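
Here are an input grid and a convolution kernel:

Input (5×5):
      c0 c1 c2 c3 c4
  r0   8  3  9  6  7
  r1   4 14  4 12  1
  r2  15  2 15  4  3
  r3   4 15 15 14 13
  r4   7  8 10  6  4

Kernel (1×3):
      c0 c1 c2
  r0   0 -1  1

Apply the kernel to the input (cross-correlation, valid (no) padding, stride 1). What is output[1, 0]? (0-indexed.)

The receptive field on the input at this output position is [4 14 4]. Elementwise product with the kernel and sum: 14·-1 + 4·1.

-10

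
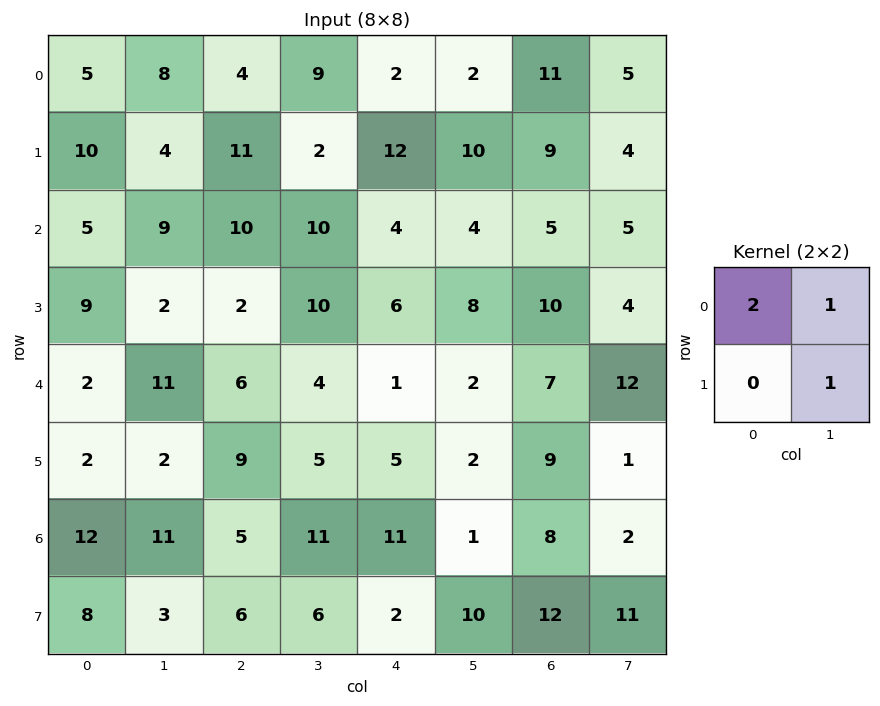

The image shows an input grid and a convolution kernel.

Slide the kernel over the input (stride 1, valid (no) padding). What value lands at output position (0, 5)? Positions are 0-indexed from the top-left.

The receptive field on the input at this output position is [2 11 / 10 9]. Elementwise product with the kernel and sum: 2·2 + 11·1 + 9·1.

24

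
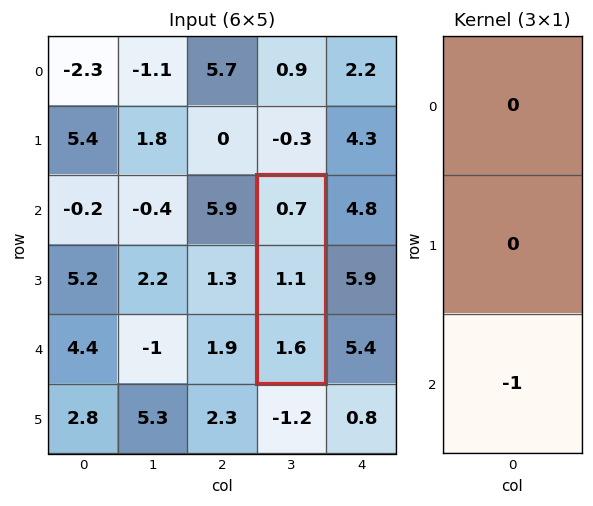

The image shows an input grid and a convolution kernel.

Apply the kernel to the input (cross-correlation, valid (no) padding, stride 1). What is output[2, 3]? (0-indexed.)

The receptive field on the input at this output position is [0.7 / 1.1 / 1.6]. Elementwise product with the kernel and sum: 1.6·-1.

-1.6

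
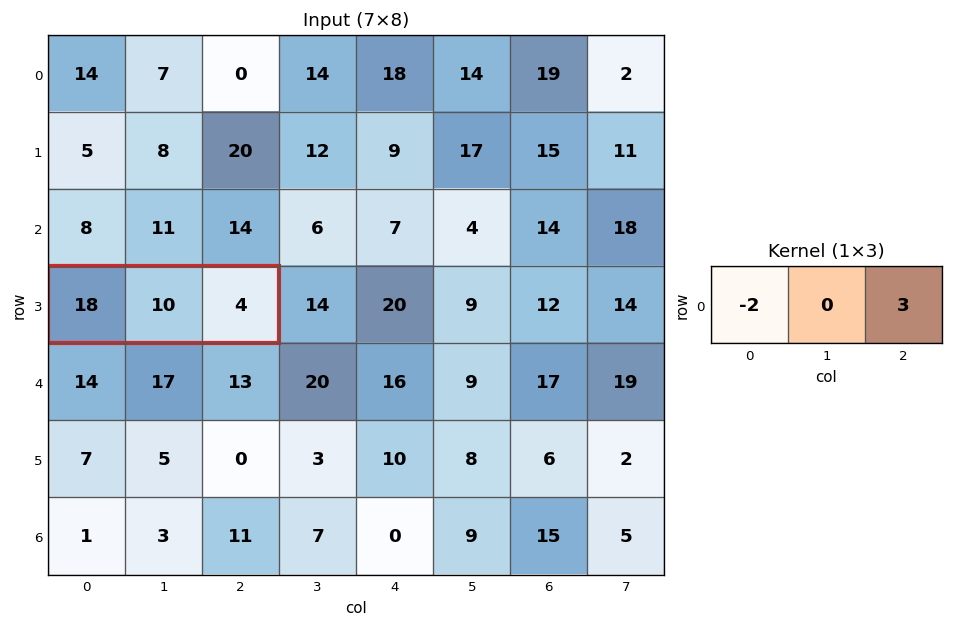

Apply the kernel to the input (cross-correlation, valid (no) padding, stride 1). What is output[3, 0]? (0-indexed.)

-24

The receptive field on the input at this output position is [18 10 4]. Elementwise product with the kernel and sum: 18·-2 + 4·3.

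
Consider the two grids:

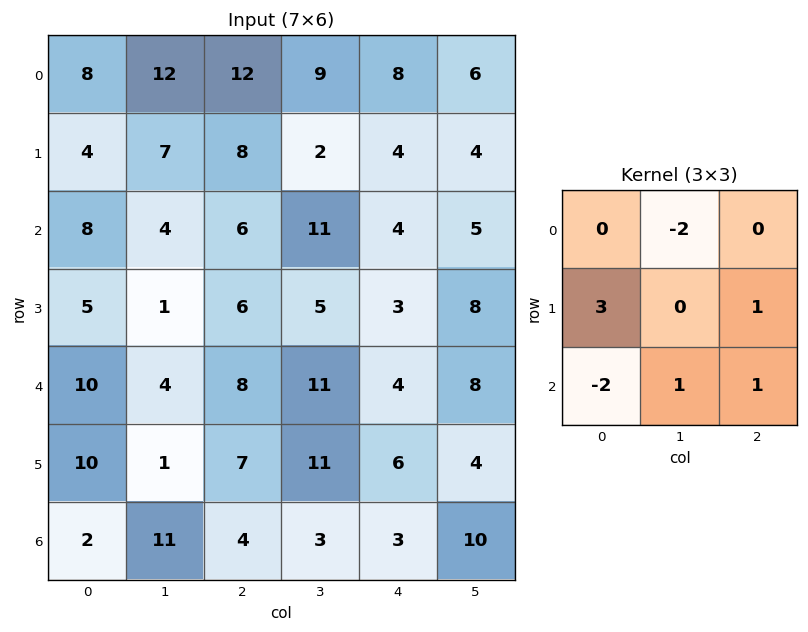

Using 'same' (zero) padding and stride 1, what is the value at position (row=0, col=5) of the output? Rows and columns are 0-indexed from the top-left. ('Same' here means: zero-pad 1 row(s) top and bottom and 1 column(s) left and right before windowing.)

20

The receptive field on the zero-padded input at this output position is [0 0 0 / 8 6 0 / 4 4 0]. Elementwise product with the kernel and sum: 0·-2 + 8·3 + 0·1 + 4·-2 + 4·1 + 0·1.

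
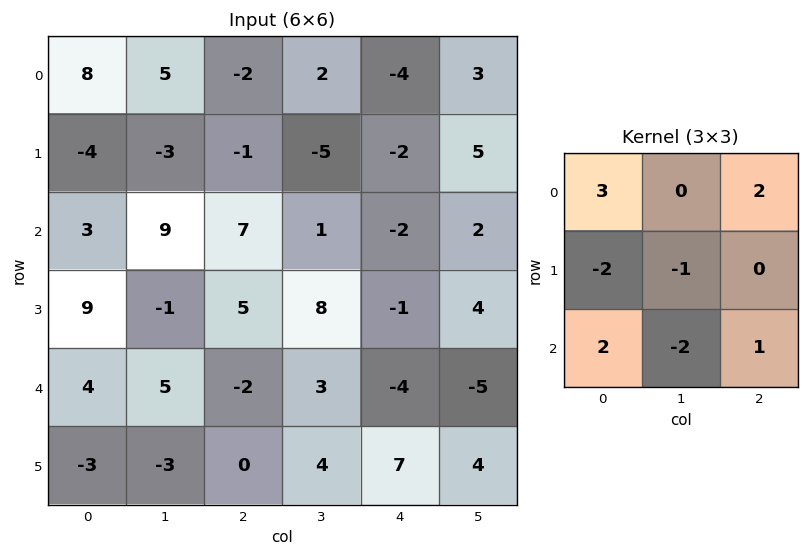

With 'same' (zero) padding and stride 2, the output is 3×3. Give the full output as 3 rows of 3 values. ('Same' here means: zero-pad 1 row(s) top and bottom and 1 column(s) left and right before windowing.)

-3 -17 -1
-28 -48 17
-3 3 28

Output[0,0]: The receptive field on the zero-padded input at this output position is [0 0 0 / 0 8 5 / 0 -4 -3]. Elementwise product with the kernel and sum: 0·3 + 0·2 + 0·-2 + 8·-1 + 0·2 + -4·-2 + -3·1.
Output[0,1]: The receptive field on the zero-padded input at this output position is [0 0 0 / 5 -2 2 / -3 -1 -5]. Elementwise product with the kernel and sum: 0·3 + 0·2 + 5·-2 + -2·-1 + -3·2 + -1·-2 + -5·1.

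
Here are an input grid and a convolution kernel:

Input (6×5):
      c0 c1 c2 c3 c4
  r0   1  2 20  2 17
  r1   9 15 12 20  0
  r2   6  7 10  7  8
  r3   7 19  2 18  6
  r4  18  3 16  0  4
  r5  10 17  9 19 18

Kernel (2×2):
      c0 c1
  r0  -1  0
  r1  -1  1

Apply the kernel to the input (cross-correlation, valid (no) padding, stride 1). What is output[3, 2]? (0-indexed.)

-18

The receptive field on the input at this output position is [2 18 / 16 0]. Elementwise product with the kernel and sum: 2·-1 + 16·-1 + 0·1.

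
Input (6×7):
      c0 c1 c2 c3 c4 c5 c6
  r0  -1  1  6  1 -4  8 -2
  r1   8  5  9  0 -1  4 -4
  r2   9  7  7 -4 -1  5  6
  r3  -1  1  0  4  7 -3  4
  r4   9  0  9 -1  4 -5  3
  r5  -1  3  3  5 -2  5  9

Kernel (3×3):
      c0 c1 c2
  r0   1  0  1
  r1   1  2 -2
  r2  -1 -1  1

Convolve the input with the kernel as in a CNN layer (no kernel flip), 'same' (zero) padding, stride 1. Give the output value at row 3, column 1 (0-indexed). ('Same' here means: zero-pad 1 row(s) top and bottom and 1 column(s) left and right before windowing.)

The receptive field on the zero-padded input at this output position is [9 7 7 / -1 1 0 / 9 0 9]. Elementwise product with the kernel and sum: 9·1 + 7·1 + -1·1 + 1·2 + 0·-2 + 9·-1 + 0·-1 + 9·1.

17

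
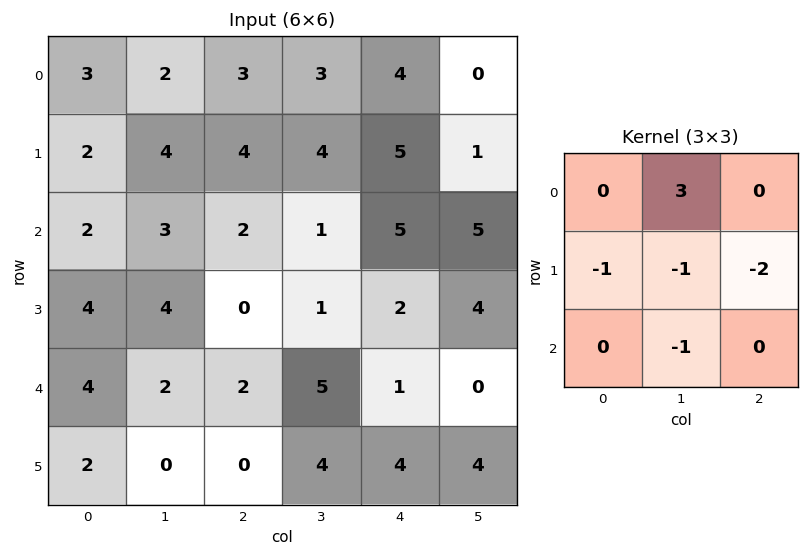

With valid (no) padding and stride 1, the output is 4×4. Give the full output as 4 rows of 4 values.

-11 -9 -10 -4
-1 5 -2 -3
-1 -2 -7 3
2 -14 -10 -4

Output[0,0]: The receptive field on the input at this output position is [3 2 3 / 2 4 4 / 2 3 2]. Elementwise product with the kernel and sum: 2·3 + 2·-1 + 4·-1 + 4·-2 + 3·-1.
Output[0,1]: The receptive field on the input at this output position is [2 3 3 / 4 4 4 / 3 2 1]. Elementwise product with the kernel and sum: 3·3 + 4·-1 + 4·-1 + 4·-2 + 2·-1.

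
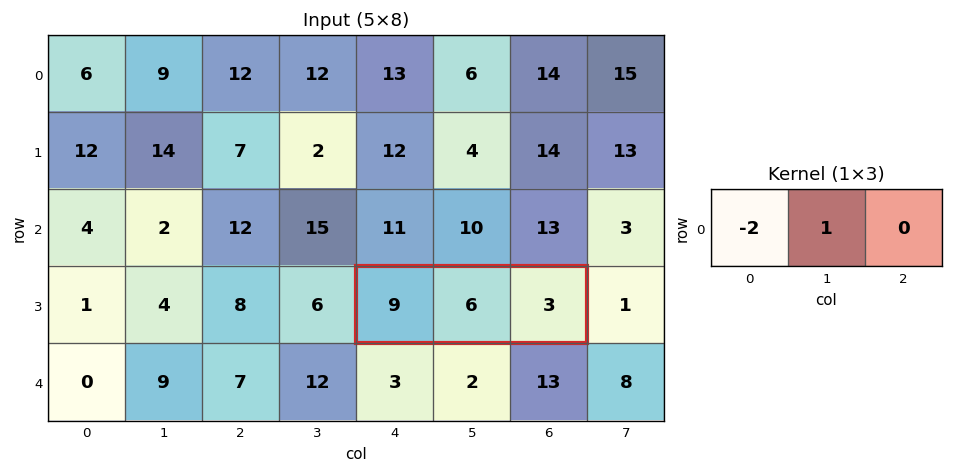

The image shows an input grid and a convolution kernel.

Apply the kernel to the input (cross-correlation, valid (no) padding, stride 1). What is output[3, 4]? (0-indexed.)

The receptive field on the input at this output position is [9 6 3]. Elementwise product with the kernel and sum: 9·-2 + 6·1.

-12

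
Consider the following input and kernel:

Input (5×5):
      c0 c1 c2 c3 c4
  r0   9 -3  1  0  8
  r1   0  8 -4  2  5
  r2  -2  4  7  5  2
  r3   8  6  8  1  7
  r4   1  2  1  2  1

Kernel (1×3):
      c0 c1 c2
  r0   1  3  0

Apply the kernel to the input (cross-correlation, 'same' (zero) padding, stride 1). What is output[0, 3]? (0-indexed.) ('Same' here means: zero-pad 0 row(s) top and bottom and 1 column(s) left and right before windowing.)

The receptive field on the zero-padded input at this output position is [1 0 8]. Elementwise product with the kernel and sum: 1·1 + 0·3.

1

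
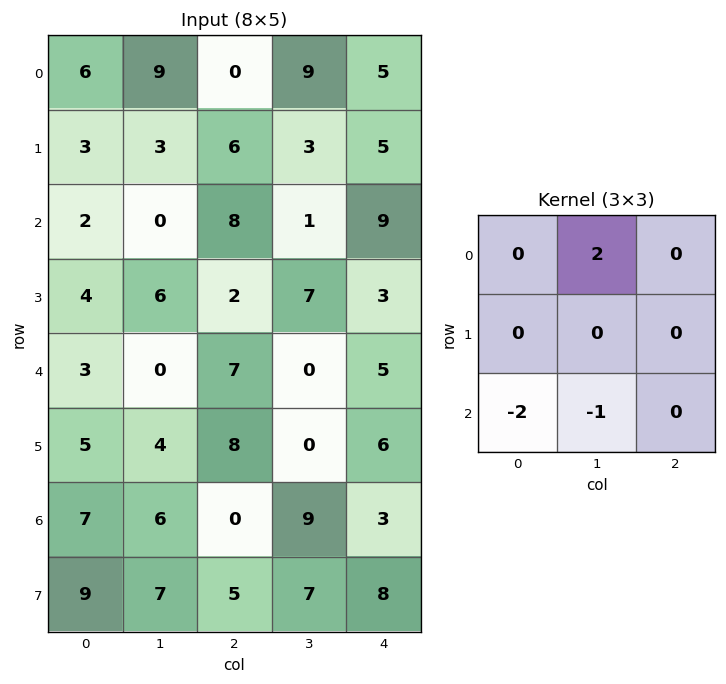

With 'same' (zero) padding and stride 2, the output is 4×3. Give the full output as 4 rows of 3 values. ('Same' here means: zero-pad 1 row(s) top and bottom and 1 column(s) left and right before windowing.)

Output[0,0]: The receptive field on the zero-padded input at this output position is [0 0 0 / 0 6 9 / 0 3 3]. Elementwise product with the kernel and sum: 0·2 + 0·-2 + 3·-1.

-3 -12 -11
2 -2 -7
3 -12 0
1 -3 -10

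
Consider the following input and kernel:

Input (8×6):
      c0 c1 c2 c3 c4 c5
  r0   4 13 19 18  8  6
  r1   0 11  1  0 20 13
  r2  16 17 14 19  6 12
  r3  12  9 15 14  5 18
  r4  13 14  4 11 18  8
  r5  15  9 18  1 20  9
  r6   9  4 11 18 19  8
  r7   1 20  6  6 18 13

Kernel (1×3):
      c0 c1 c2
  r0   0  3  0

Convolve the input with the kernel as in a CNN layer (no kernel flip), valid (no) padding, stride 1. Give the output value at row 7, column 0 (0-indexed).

60

The receptive field on the input at this output position is [1 20 6]. Elementwise product with the kernel and sum: 20·3.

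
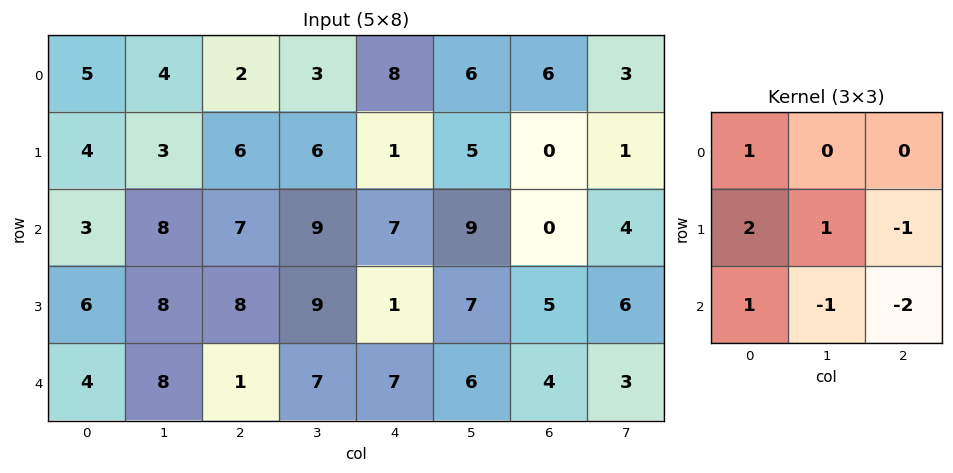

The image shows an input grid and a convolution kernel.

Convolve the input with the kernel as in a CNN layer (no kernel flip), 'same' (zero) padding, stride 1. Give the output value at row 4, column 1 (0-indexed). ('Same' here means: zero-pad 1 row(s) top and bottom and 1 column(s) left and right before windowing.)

21

The receptive field on the zero-padded input at this output position is [6 8 8 / 4 8 1 / 0 0 0]. Elementwise product with the kernel and sum: 6·1 + 4·2 + 8·1 + 1·-1 + 0·1 + 0·-1 + 0·-2.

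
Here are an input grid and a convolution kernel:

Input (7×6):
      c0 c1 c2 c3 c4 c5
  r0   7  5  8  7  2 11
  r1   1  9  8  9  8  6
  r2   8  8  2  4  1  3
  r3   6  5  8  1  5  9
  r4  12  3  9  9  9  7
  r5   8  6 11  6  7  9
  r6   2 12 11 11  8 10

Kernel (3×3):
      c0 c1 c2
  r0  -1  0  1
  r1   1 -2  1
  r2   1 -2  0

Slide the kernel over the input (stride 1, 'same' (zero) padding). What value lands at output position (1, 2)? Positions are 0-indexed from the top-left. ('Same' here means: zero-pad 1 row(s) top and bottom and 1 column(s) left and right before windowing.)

8

The receptive field on the zero-padded input at this output position is [5 8 7 / 9 8 9 / 8 2 4]. Elementwise product with the kernel and sum: 5·-1 + 7·1 + 9·1 + 8·-2 + 9·1 + 8·1 + 2·-2.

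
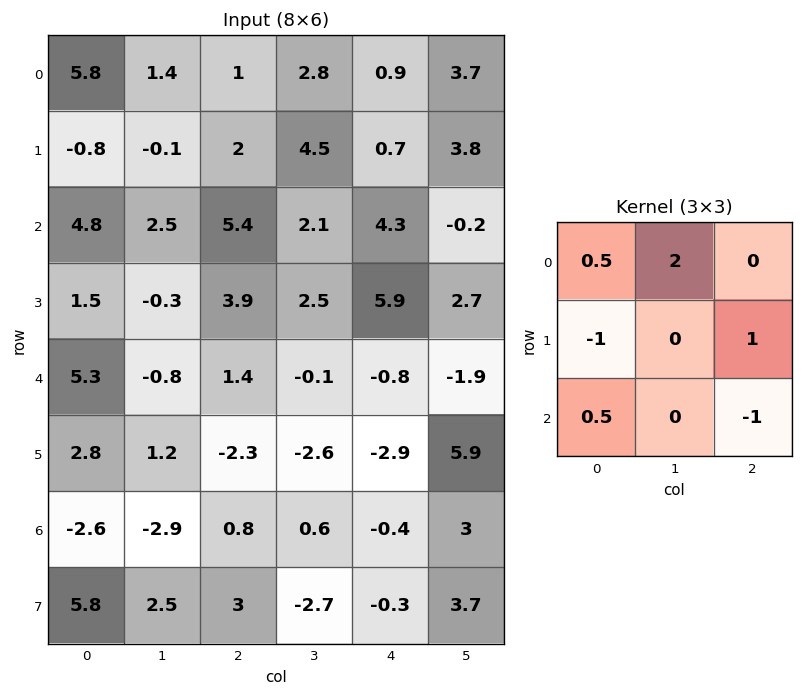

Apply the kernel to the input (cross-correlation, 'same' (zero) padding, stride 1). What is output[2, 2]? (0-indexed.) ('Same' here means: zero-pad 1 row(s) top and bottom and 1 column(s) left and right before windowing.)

0.9

The receptive field on the zero-padded input at this output position is [-0.1 2 4.5 / 2.5 5.4 2.1 / -0.3 3.9 2.5]. Elementwise product with the kernel and sum: -0.1·0.5 + 2·2 + 2.5·-1 + 2.1·1 + -0.3·0.5 + 2.5·-1.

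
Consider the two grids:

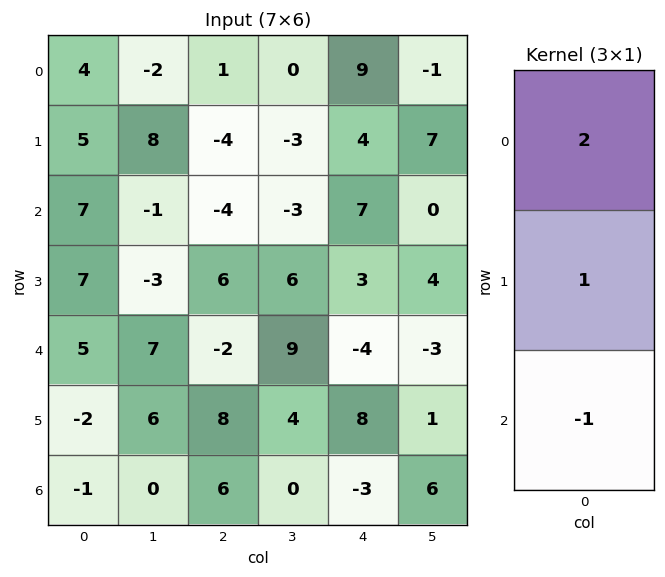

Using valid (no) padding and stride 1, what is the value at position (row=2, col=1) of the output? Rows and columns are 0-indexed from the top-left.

-12

The receptive field on the input at this output position is [-1 / -3 / 7]. Elementwise product with the kernel and sum: -1·2 + -3·1 + 7·-1.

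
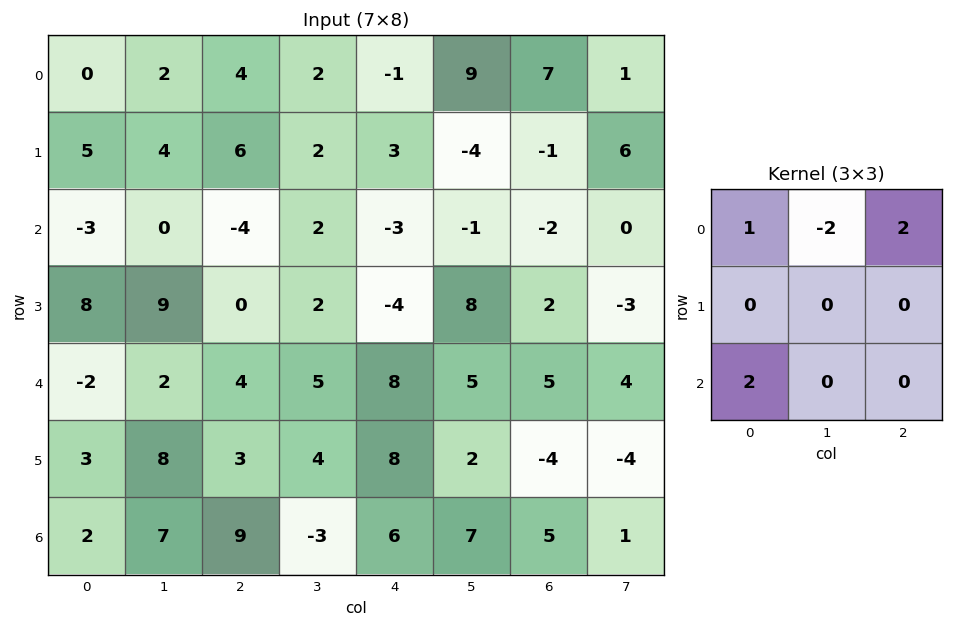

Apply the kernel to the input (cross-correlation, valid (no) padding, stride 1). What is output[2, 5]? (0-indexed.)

13

The receptive field on the input at this output position is [-1 -2 0 / 8 2 -3 / 5 5 4]. Elementwise product with the kernel and sum: -1·1 + -2·-2 + 0·2 + 5·2.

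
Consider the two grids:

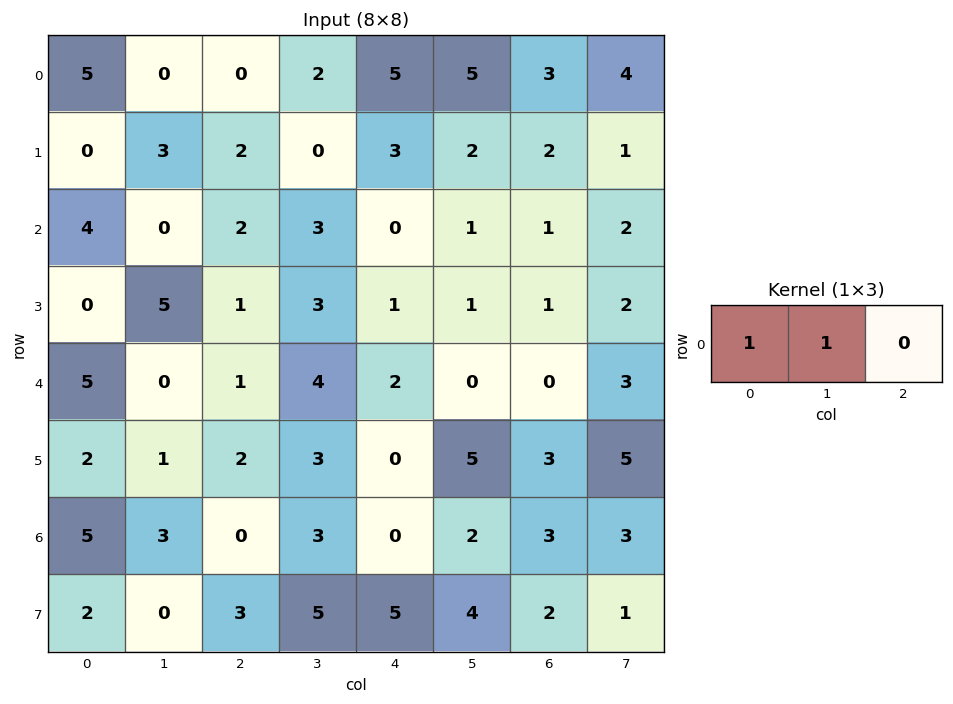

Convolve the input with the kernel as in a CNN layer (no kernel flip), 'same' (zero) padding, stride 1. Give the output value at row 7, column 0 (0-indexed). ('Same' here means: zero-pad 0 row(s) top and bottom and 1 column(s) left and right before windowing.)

The receptive field on the zero-padded input at this output position is [0 2 0]. Elementwise product with the kernel and sum: 0·1 + 2·1.

2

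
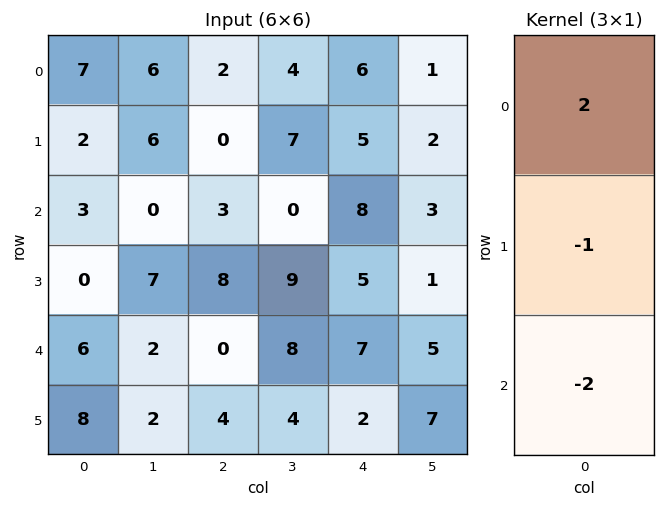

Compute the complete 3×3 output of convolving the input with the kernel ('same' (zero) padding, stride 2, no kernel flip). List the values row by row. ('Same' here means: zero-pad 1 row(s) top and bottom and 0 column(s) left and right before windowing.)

-11 -2 -16
1 -19 -8
-22 8 -1

Output[0,0]: The receptive field on the zero-padded input at this output position is [0 / 7 / 2]. Elementwise product with the kernel and sum: 0·2 + 7·-1 + 2·-2.
Output[0,1]: The receptive field on the zero-padded input at this output position is [0 / 2 / 0]. Elementwise product with the kernel and sum: 0·2 + 2·-1 + 0·-2.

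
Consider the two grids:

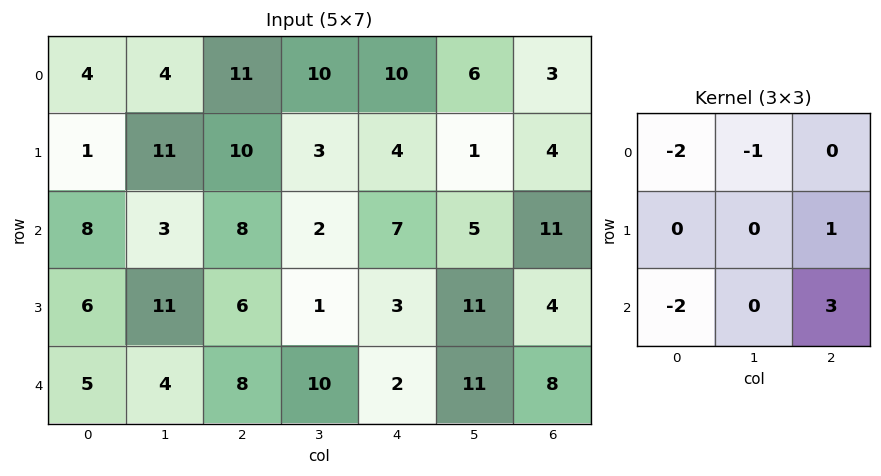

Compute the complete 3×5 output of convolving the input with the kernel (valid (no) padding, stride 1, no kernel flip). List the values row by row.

6 -16 -23 -18 -3
1 -49 -19 26 8
1 9 -25 13 5

Output[0,0]: The receptive field on the input at this output position is [4 4 11 / 1 11 10 / 8 3 8]. Elementwise product with the kernel and sum: 4·-2 + 4·-1 + 10·1 + 8·-2 + 8·3.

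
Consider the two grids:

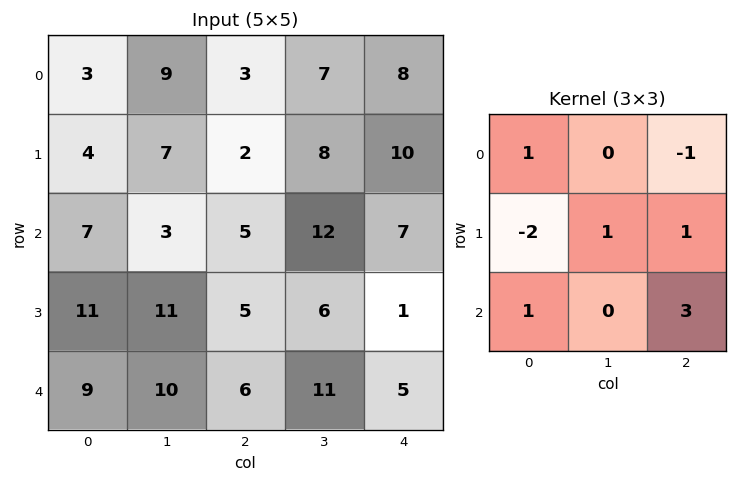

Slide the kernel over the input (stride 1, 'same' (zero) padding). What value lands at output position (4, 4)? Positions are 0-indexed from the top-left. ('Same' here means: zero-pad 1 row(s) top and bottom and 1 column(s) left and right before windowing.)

-11

The receptive field on the zero-padded input at this output position is [6 1 0 / 11 5 0 / 0 0 0]. Elementwise product with the kernel and sum: 6·1 + 0·-1 + 11·-2 + 5·1 + 0·1 + 0·1 + 0·3.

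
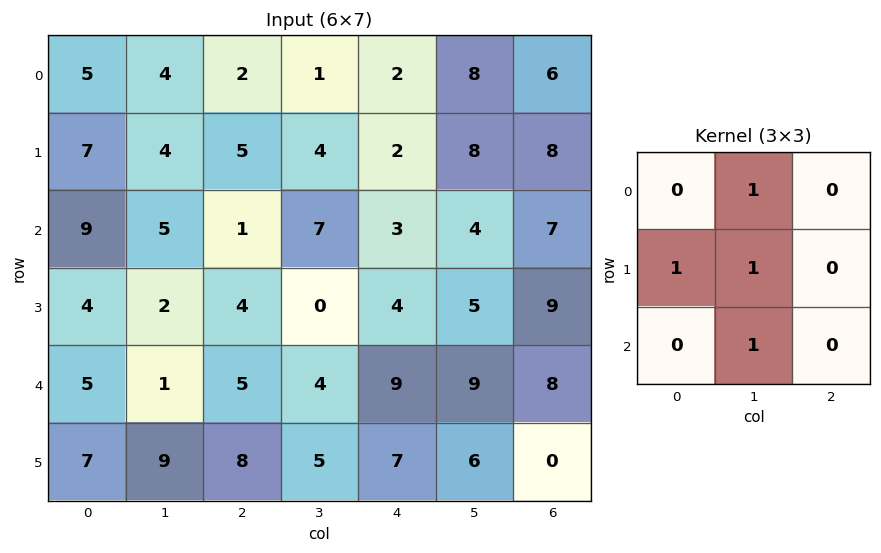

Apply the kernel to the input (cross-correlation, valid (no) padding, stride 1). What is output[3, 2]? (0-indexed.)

The receptive field on the input at this output position is [4 0 4 / 5 4 9 / 8 5 7]. Elementwise product with the kernel and sum: 0·1 + 5·1 + 4·1 + 5·1.

14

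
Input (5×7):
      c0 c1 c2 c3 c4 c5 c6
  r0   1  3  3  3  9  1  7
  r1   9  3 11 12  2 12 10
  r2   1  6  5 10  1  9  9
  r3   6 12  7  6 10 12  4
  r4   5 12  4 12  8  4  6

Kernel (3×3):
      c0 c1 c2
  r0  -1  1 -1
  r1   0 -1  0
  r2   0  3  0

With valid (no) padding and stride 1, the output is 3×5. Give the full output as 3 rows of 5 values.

14 1 9 6 0
13 12 7 7 27
24 -6 34 -4 -1

Output[0,0]: The receptive field on the input at this output position is [1 3 3 / 9 3 11 / 1 6 5]. Elementwise product with the kernel and sum: 1·-1 + 3·1 + 3·-1 + 3·-1 + 6·3.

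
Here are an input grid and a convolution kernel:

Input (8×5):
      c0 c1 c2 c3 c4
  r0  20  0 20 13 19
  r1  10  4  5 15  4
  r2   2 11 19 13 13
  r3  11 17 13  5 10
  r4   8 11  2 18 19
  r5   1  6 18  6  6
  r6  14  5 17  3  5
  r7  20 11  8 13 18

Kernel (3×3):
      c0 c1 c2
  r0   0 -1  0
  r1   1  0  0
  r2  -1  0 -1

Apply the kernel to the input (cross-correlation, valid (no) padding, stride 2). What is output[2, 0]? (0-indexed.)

-41

The receptive field on the input at this output position is [8 11 2 / 1 6 18 / 14 5 17]. Elementwise product with the kernel and sum: 11·-1 + 1·1 + 14·-1 + 17·-1.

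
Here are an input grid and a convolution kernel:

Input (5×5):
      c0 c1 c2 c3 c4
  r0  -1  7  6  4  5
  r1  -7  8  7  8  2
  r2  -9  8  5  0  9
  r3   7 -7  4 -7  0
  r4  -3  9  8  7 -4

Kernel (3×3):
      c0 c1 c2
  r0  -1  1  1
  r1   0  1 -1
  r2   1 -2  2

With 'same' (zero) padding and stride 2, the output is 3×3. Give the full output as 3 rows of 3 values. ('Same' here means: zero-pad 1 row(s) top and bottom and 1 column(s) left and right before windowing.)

22 12 9
-44 -17 -4
-12 5 3

Output[0,0]: The receptive field on the zero-padded input at this output position is [0 0 0 / 0 -1 7 / 0 -7 8]. Elementwise product with the kernel and sum: 0·-1 + 0·1 + 0·1 + -1·1 + 7·-1 + 0·1 + -7·-2 + 8·2.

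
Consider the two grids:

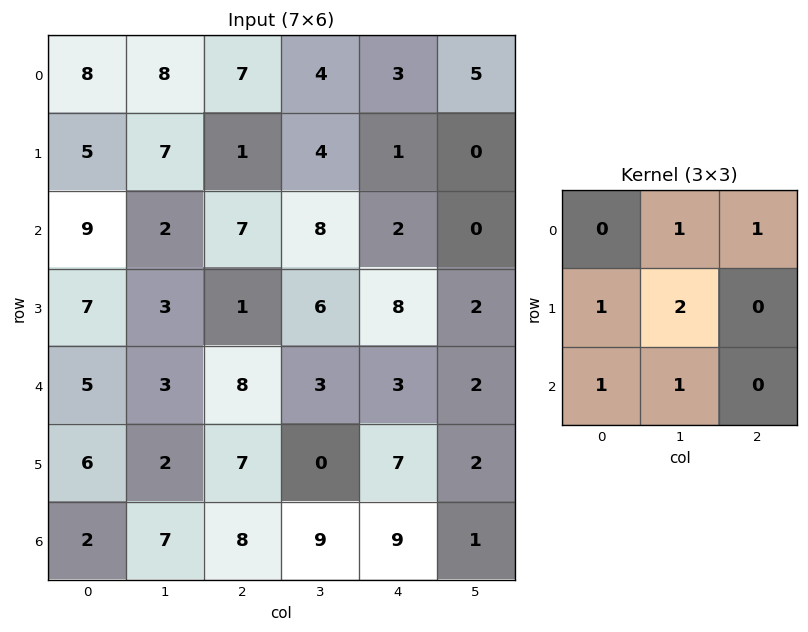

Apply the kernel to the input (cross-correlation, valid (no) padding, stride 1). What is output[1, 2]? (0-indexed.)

The receptive field on the input at this output position is [1 4 1 / 7 8 2 / 1 6 8]. Elementwise product with the kernel and sum: 4·1 + 1·1 + 7·1 + 8·2 + 1·1 + 6·1.

35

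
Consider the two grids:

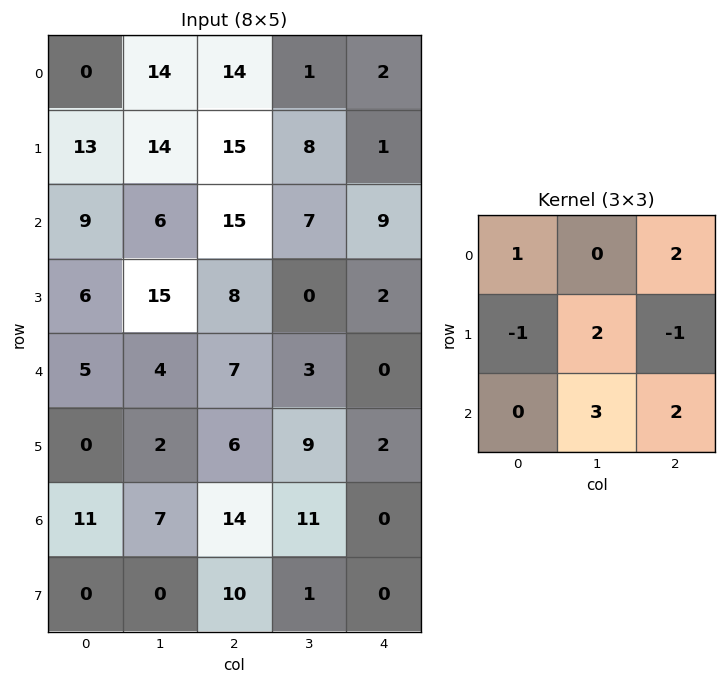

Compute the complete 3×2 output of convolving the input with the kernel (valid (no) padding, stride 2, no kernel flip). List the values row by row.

Output[0,0]: The receptive field on the input at this output position is [0 14 14 / 13 14 15 / 9 6 15]. Elementwise product with the kernel and sum: 0·1 + 14·2 + 13·-1 + 14·2 + 15·-1 + 6·3 + 15·2.

76 57
81 32
66 50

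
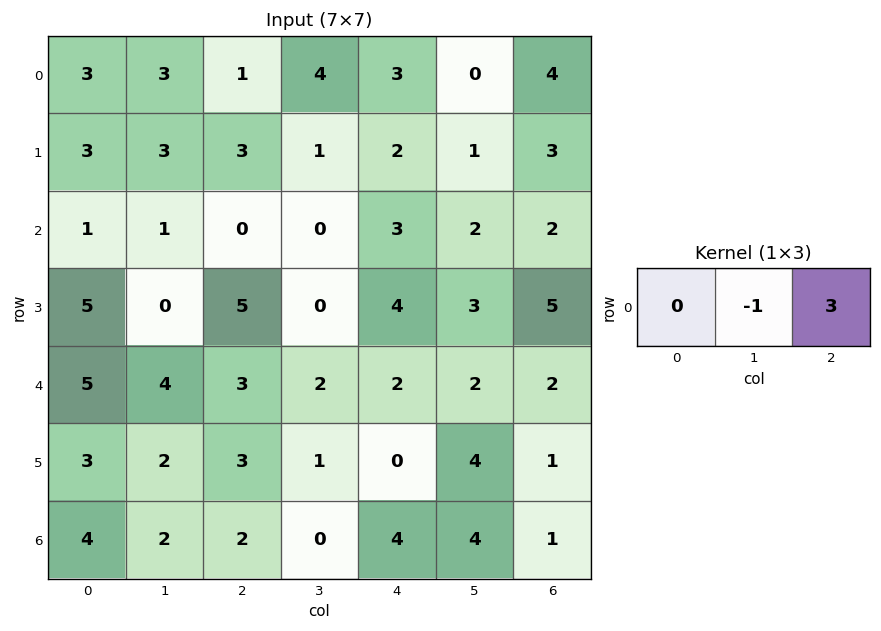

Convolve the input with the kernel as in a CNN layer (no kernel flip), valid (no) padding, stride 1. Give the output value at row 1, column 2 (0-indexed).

5

The receptive field on the input at this output position is [3 1 2]. Elementwise product with the kernel and sum: 1·-1 + 2·3.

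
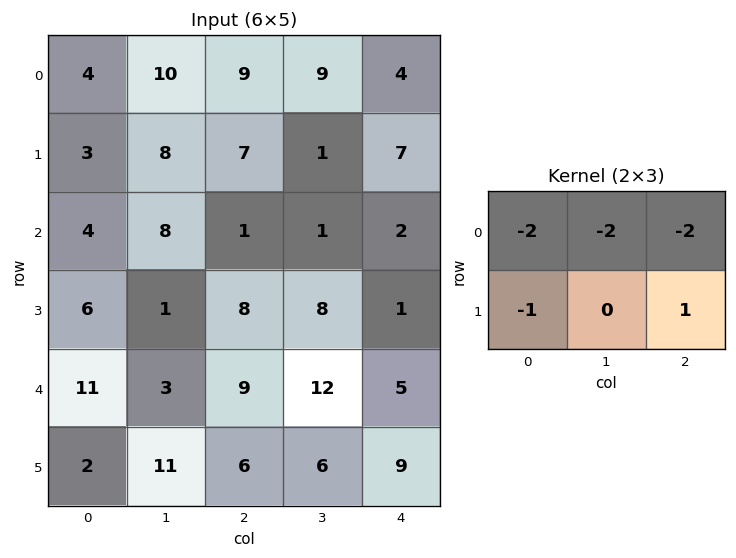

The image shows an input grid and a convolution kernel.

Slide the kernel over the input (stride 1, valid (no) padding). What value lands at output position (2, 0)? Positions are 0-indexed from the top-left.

The receptive field on the input at this output position is [4 8 1 / 6 1 8]. Elementwise product with the kernel and sum: 4·-2 + 8·-2 + 1·-2 + 6·-1 + 8·1.

-24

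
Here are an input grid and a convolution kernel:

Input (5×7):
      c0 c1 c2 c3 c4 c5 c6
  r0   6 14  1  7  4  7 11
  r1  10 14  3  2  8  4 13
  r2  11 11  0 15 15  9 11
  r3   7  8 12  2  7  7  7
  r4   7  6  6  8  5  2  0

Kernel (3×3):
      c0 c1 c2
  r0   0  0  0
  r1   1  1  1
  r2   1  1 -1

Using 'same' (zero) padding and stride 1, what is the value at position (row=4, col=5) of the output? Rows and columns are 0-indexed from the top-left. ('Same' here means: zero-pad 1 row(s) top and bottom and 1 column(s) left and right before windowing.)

7

The receptive field on the zero-padded input at this output position is [7 7 7 / 5 2 0 / 0 0 0]. Elementwise product with the kernel and sum: 5·1 + 2·1 + 0·1 + 0·1 + 0·1 + 0·-1.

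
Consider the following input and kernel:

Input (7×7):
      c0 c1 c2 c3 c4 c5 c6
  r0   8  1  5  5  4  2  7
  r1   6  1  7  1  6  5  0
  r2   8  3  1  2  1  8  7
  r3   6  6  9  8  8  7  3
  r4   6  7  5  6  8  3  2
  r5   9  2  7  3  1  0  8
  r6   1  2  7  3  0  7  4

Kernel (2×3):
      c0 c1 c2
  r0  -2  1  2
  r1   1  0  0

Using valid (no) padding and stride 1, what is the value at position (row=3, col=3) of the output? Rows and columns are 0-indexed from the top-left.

12

The receptive field on the input at this output position is [8 8 7 / 6 8 3]. Elementwise product with the kernel and sum: 8·-2 + 8·1 + 7·2 + 6·1.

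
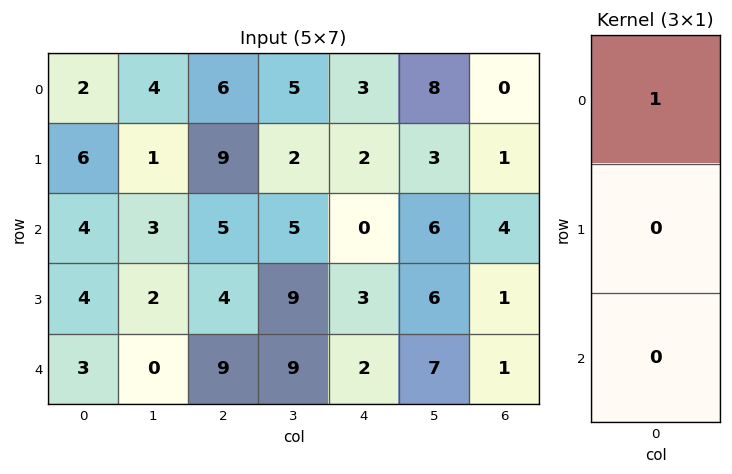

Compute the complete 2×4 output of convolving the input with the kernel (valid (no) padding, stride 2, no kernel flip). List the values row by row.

Output[0,0]: The receptive field on the input at this output position is [2 / 6 / 4]. Elementwise product with the kernel and sum: 2·1.
Output[0,1]: The receptive field on the input at this output position is [6 / 9 / 5]. Elementwise product with the kernel and sum: 6·1.

2 6 3 0
4 5 0 4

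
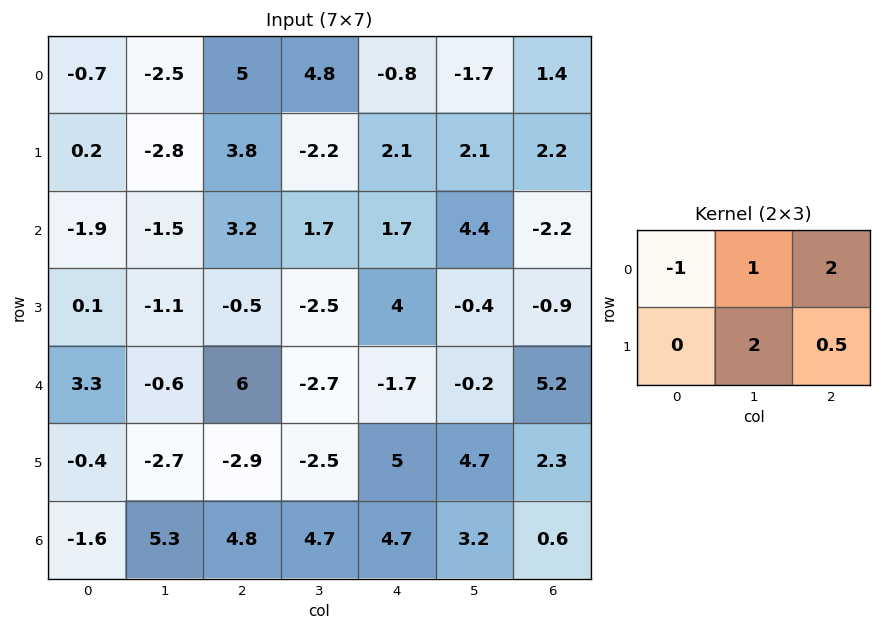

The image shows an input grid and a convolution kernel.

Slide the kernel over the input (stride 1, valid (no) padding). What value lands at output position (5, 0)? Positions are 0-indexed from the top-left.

4.9

The receptive field on the input at this output position is [-0.4 -2.7 -2.9 / -1.6 5.3 4.8]. Elementwise product with the kernel and sum: -0.4·-1 + -2.7·1 + -2.9·2 + 5.3·2 + 4.8·0.5.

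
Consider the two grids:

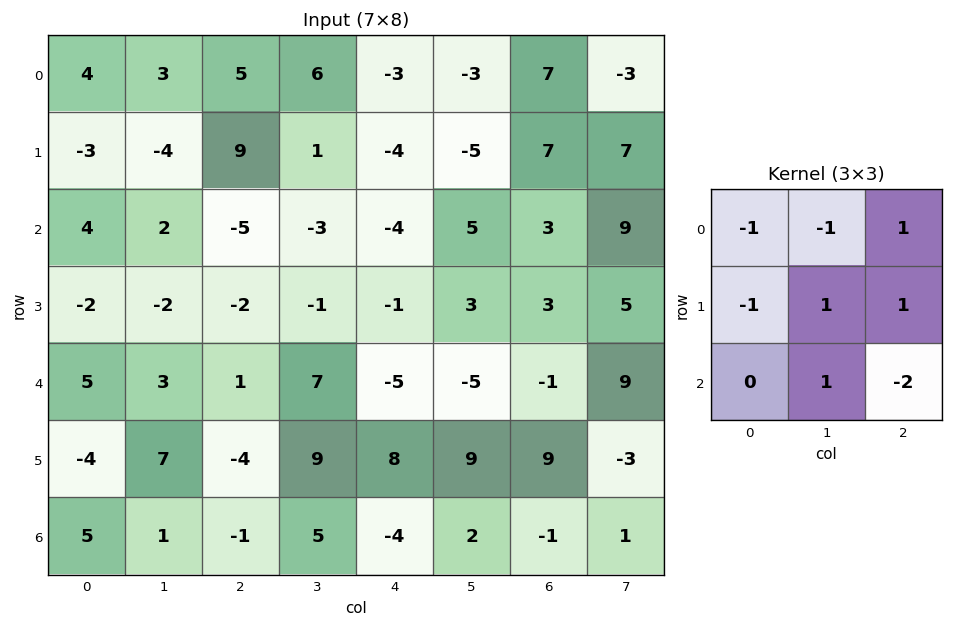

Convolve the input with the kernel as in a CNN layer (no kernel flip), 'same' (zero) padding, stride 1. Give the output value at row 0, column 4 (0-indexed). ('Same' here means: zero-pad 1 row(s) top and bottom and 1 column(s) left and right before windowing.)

The receptive field on the zero-padded input at this output position is [0 0 0 / 6 -3 -3 / 1 -4 -5]. Elementwise product with the kernel and sum: 0·-1 + 0·-1 + 0·1 + 6·-1 + -3·1 + -3·1 + -4·1 + -5·-2.

-6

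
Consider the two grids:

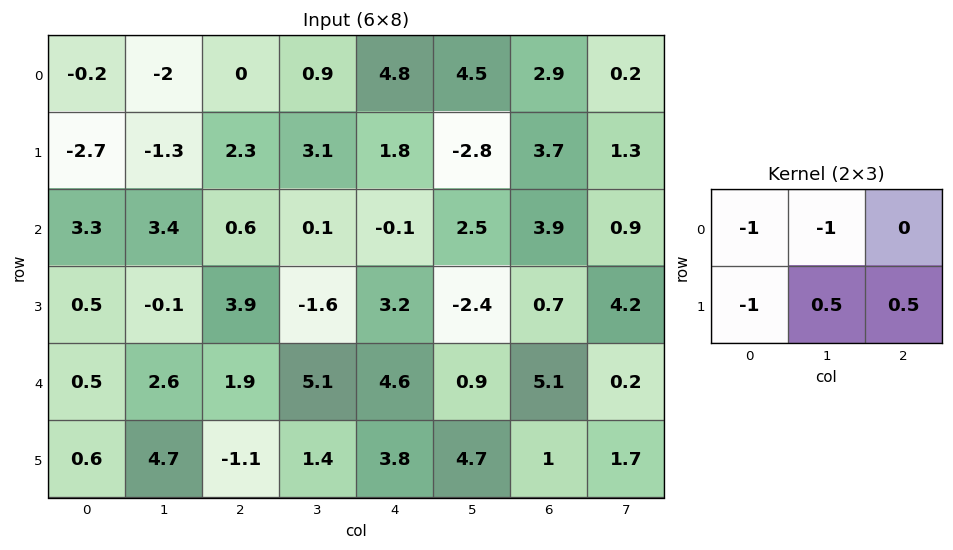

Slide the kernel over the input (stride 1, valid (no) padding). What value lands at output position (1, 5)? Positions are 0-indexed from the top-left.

The receptive field on the input at this output position is [-2.8 3.7 1.3 / 2.5 3.9 0.9]. Elementwise product with the kernel and sum: -2.8·-1 + 3.7·-1 + 2.5·-1 + 3.9·0.5 + 0.9·0.5.

-1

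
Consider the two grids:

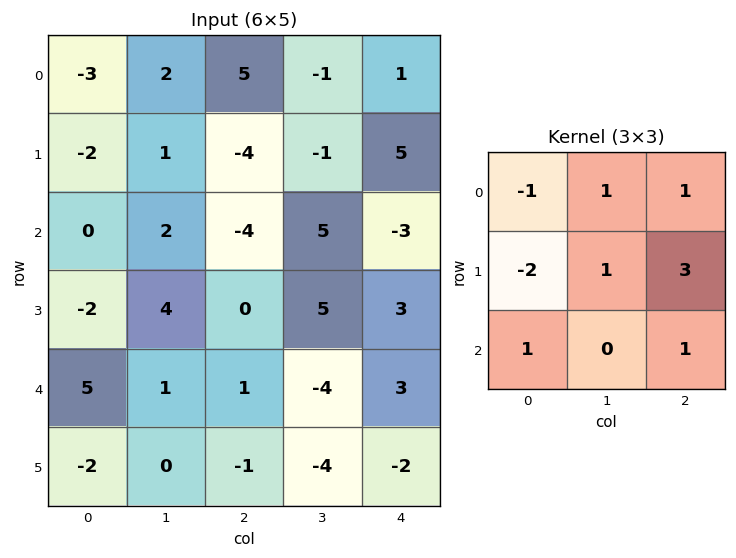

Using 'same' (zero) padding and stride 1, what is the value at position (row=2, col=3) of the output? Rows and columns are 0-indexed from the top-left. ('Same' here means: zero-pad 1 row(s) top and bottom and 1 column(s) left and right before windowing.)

15

The receptive field on the zero-padded input at this output position is [-4 -1 5 / -4 5 -3 / 0 5 3]. Elementwise product with the kernel and sum: -4·-1 + -1·1 + 5·1 + -4·-2 + 5·1 + -3·3 + 0·1 + 3·1.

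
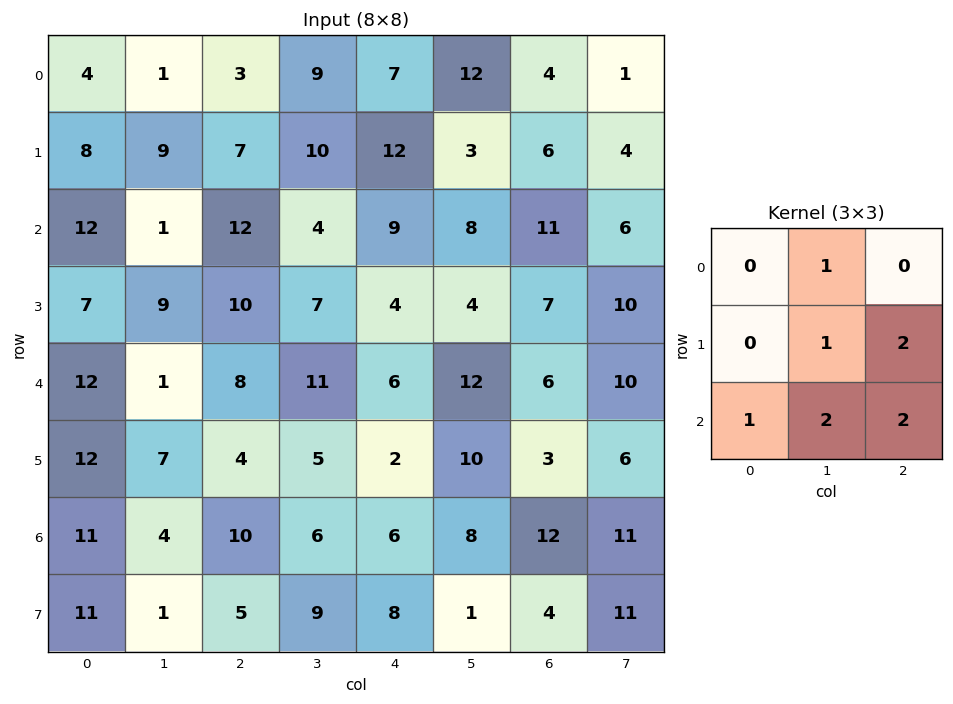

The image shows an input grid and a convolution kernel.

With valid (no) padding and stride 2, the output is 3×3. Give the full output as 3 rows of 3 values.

Output[0,0]: The receptive field on the input at this output position is [4 1 3 / 8 9 7 / 12 1 12]. Elementwise product with the kernel and sum: 1·1 + 9·1 + 7·2 + 12·1 + 1·2 + 12·2.

62 81 74
60 61 68
55 54 74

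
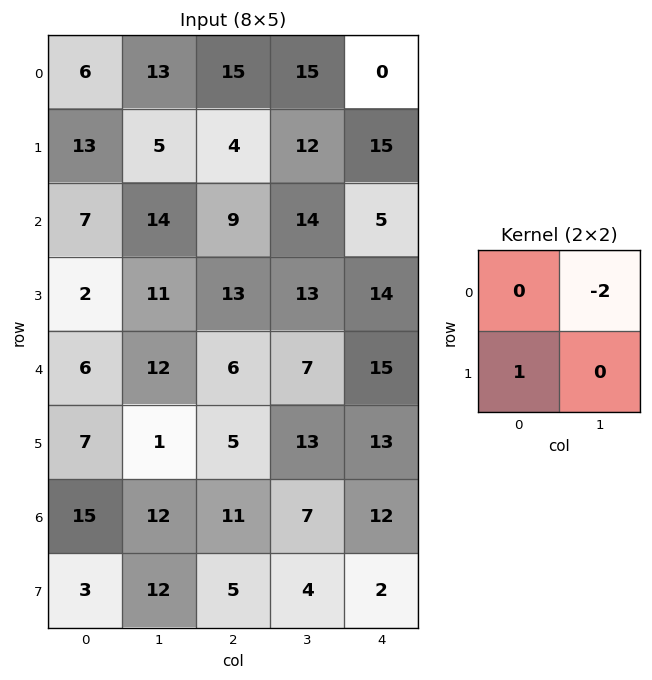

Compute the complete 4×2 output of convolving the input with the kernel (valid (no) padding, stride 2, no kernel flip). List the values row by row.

Output[0,0]: The receptive field on the input at this output position is [6 13 / 13 5]. Elementwise product with the kernel and sum: 13·-2 + 13·1.
Output[0,1]: The receptive field on the input at this output position is [15 15 / 4 12]. Elementwise product with the kernel and sum: 15·-2 + 4·1.

-13 -26
-26 -15
-17 -9
-21 -9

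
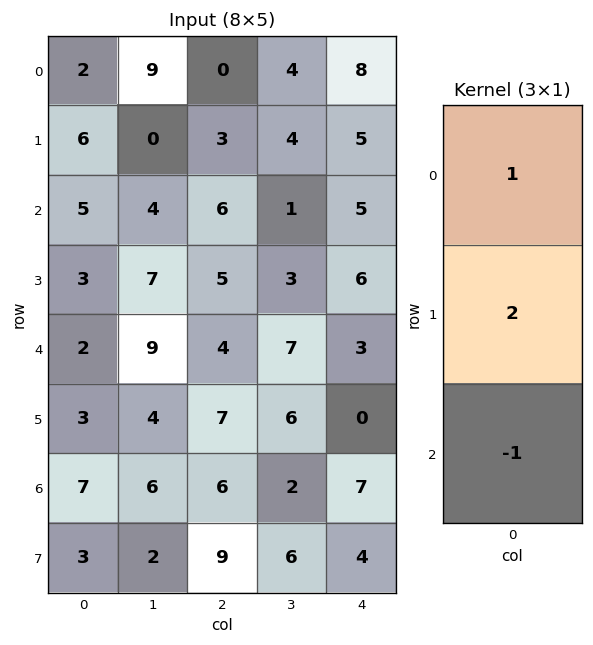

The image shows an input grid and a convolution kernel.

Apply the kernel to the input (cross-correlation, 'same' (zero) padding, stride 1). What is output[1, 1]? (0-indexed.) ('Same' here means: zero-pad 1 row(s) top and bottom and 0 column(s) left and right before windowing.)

The receptive field on the zero-padded input at this output position is [9 / 0 / 4]. Elementwise product with the kernel and sum: 9·1 + 0·2 + 4·-1.

5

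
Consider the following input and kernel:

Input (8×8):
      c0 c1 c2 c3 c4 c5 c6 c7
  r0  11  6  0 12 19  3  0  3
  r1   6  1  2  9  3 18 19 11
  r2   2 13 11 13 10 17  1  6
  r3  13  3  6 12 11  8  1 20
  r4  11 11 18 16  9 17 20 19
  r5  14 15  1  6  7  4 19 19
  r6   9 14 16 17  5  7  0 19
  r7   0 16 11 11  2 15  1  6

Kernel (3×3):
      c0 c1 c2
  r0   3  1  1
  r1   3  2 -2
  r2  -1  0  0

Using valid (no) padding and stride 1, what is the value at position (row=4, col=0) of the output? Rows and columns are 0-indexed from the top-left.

123

The receptive field on the input at this output position is [11 11 18 / 14 15 1 / 9 14 16]. Elementwise product with the kernel and sum: 11·3 + 11·1 + 18·1 + 14·3 + 15·2 + 1·-2 + 9·-1.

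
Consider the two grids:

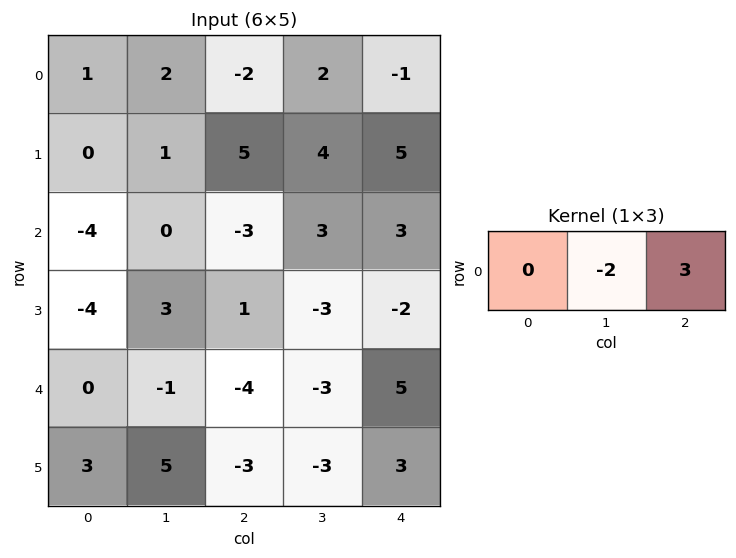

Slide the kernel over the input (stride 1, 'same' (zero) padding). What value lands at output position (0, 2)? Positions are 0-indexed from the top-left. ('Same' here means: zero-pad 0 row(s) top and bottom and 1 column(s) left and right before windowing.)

The receptive field on the zero-padded input at this output position is [2 -2 2]. Elementwise product with the kernel and sum: -2·-2 + 2·3.

10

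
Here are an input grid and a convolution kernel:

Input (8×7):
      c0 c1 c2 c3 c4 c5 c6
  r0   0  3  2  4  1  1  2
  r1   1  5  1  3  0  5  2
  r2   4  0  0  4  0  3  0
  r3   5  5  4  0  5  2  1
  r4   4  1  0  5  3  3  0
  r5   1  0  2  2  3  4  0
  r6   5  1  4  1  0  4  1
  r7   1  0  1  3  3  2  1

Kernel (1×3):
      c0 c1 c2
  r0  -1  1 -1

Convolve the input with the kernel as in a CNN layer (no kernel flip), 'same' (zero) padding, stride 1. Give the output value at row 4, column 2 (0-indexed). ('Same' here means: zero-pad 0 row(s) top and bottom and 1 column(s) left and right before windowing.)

-6

The receptive field on the zero-padded input at this output position is [1 0 5]. Elementwise product with the kernel and sum: 1·-1 + 0·1 + 5·-1.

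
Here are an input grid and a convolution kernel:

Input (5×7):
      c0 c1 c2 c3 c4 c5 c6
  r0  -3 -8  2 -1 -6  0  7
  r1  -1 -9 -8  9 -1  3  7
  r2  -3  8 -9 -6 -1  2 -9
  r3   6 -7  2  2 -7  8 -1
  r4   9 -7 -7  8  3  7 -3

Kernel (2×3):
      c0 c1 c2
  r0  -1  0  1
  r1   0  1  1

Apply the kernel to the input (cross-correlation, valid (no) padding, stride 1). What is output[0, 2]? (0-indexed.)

0

The receptive field on the input at this output position is [2 -1 -6 / -8 9 -1]. Elementwise product with the kernel and sum: 2·-1 + -6·1 + 9·1 + -1·1.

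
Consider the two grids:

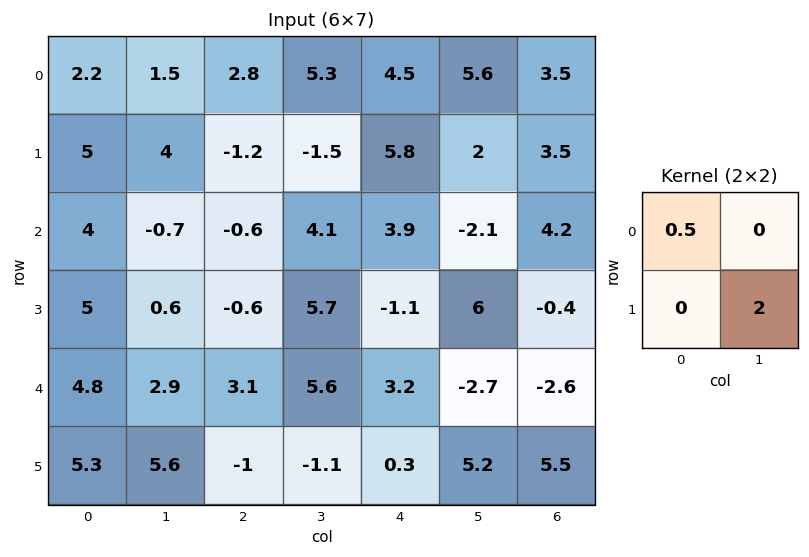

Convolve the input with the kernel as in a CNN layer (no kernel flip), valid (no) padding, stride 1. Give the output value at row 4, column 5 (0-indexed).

The receptive field on the input at this output position is [-2.7 -2.6 / 5.2 5.5]. Elementwise product with the kernel and sum: -2.7·0.5 + 5.5·2.

9.65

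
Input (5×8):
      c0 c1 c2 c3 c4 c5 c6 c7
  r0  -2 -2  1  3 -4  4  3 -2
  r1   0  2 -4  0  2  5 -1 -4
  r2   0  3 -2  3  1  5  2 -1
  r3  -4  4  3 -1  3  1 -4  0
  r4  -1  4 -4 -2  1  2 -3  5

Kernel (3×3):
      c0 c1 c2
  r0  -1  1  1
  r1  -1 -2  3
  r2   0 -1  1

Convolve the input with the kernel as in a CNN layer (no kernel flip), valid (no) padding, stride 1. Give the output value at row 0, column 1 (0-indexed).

The receptive field on the input at this output position is [-2 1 3 / 2 -4 0 / 3 -2 3]. Elementwise product with the kernel and sum: -2·-1 + 1·1 + 3·1 + 2·-1 + -4·-2 + 0·3 + -2·-1 + 3·1.

17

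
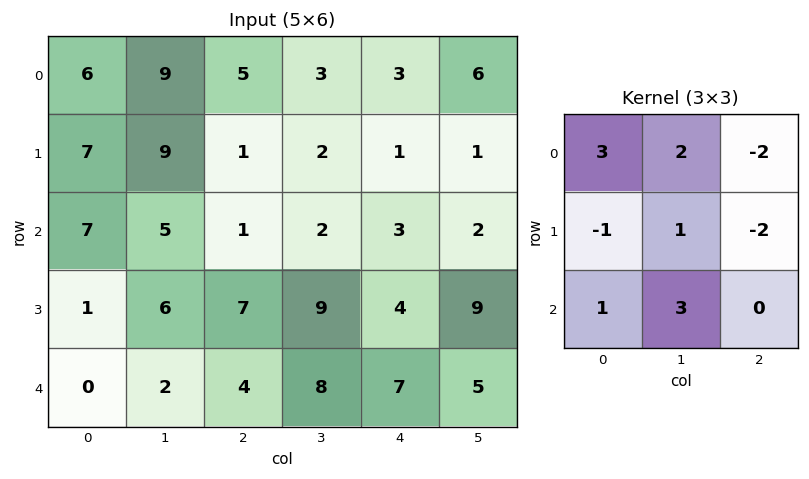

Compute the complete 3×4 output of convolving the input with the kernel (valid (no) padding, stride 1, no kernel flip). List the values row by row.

Output[0,0]: The receptive field on the input at this output position is [6 9 5 / 7 9 1 / 7 5 1]. Elementwise product with the kernel and sum: 6·3 + 9·2 + 5·-2 + 7·-1 + 9·1 + 1·-2 + 7·1 + 5·3.

48 27 21 11
52 44 34 24
26 10 23 14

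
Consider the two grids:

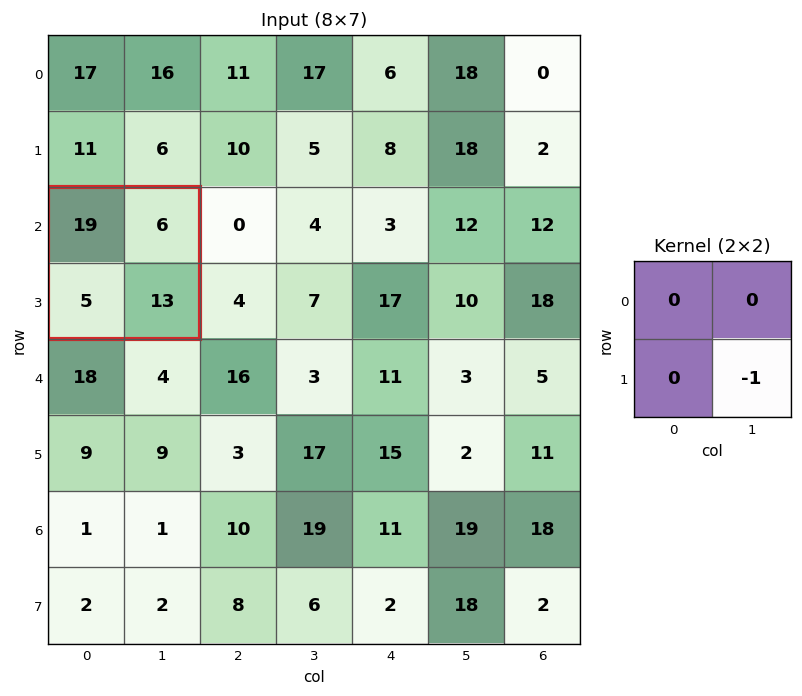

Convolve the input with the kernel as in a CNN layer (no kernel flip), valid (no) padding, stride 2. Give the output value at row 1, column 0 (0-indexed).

-13

The receptive field on the input at this output position is [19 6 / 5 13]. Elementwise product with the kernel and sum: 13·-1.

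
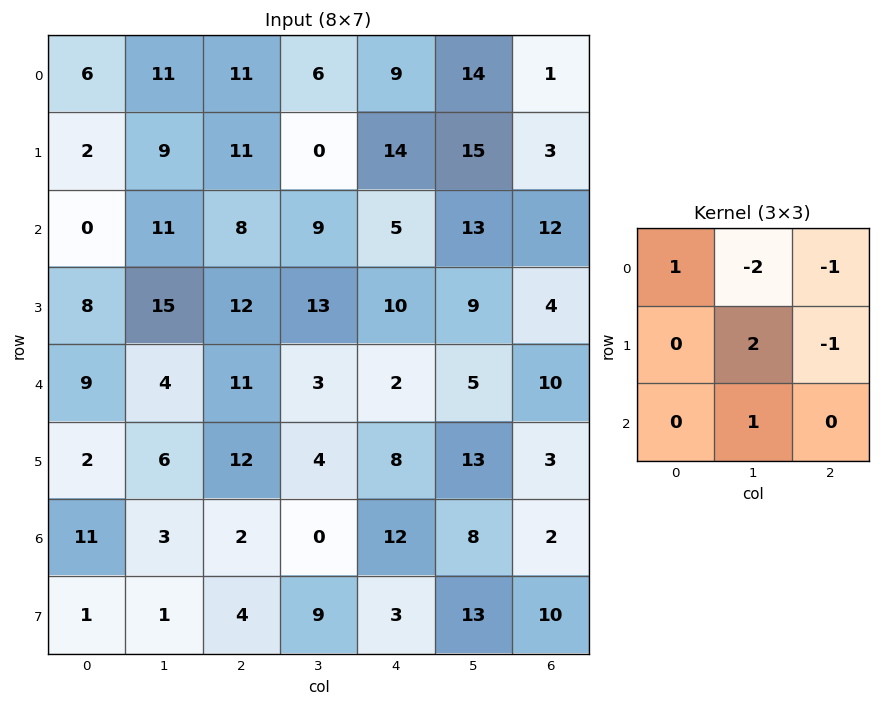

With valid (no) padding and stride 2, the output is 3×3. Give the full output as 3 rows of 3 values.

Output[0,0]: The receptive field on the input at this output position is [6 11 11 / 2 9 11 / 0 11 8]. Elementwise product with the kernel and sum: 6·1 + 11·-2 + 11·-1 + 9·2 + 11·-1 + 11·1.

-9 -15 20
-8 4 -14
-7 3 13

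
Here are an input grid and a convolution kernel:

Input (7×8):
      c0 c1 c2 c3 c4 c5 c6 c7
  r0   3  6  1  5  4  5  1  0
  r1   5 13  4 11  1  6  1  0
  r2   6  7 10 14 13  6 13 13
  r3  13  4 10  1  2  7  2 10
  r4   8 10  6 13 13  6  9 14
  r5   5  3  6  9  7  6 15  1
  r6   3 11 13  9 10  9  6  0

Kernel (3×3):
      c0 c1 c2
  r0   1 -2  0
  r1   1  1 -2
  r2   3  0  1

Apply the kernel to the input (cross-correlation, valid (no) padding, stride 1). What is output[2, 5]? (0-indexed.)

1

The receptive field on the input at this output position is [6 13 13 / 7 2 10 / 6 9 14]. Elementwise product with the kernel and sum: 6·1 + 13·-2 + 7·1 + 2·1 + 10·-2 + 6·3 + 14·1.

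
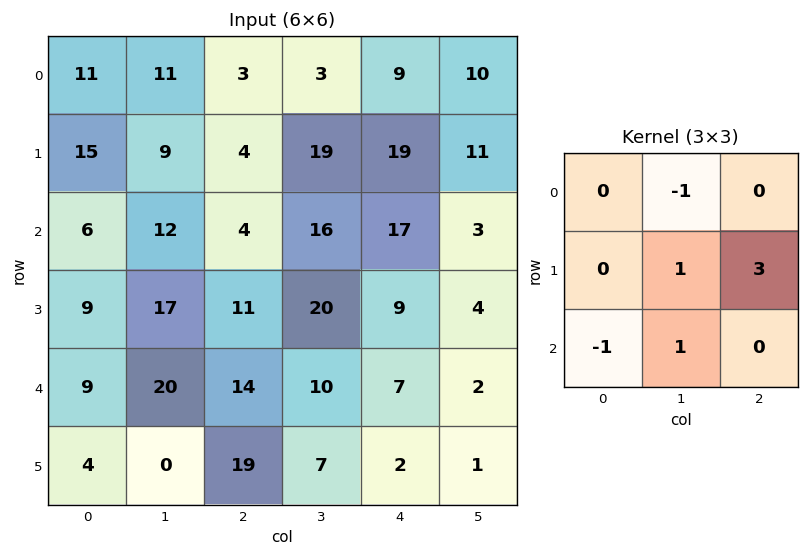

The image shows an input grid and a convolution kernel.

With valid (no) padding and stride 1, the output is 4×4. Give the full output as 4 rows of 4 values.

Output[0,0]: The receptive field on the input at this output position is [11 11 3 / 15 9 4 / 6 12 4]. Elementwise product with the kernel and sum: 11·-1 + 9·1 + 4·3 + 6·-1 + 12·1.

16 50 85 44
23 42 57 -4
49 61 27 1
41 52 -1 -1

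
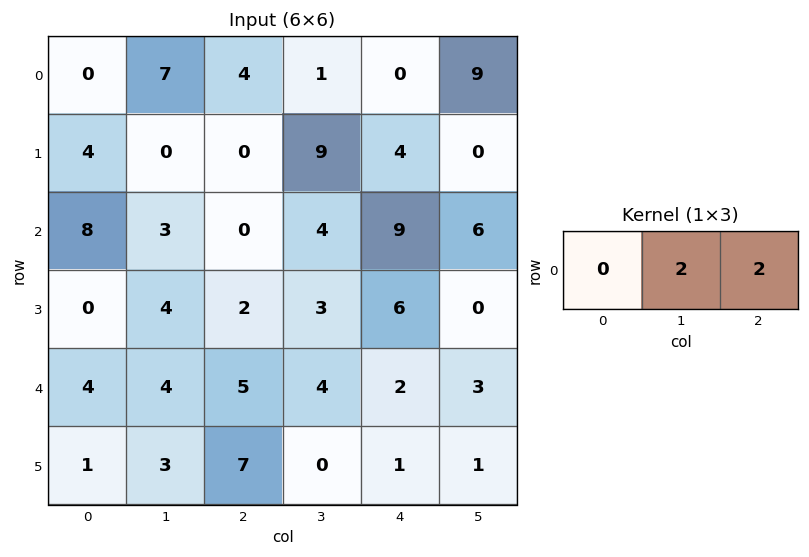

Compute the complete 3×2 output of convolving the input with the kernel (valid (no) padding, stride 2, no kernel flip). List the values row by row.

Output[0,0]: The receptive field on the input at this output position is [0 7 4]. Elementwise product with the kernel and sum: 7·2 + 4·2.
Output[0,1]: The receptive field on the input at this output position is [4 1 0]. Elementwise product with the kernel and sum: 1·2 + 0·2.

22 2
6 26
18 12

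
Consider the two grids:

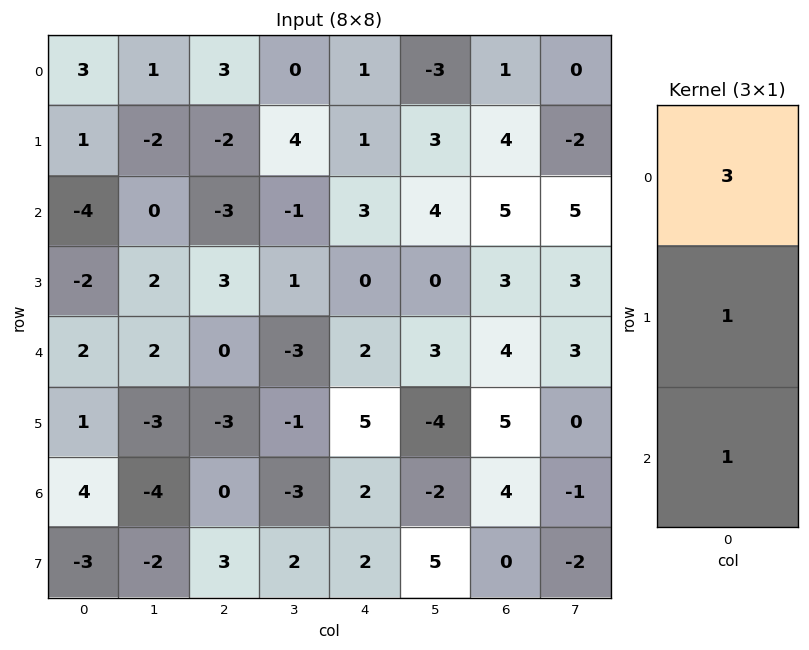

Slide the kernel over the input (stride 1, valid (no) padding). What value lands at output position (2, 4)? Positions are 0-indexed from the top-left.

11

The receptive field on the input at this output position is [3 / 0 / 2]. Elementwise product with the kernel and sum: 3·3 + 0·1 + 2·1.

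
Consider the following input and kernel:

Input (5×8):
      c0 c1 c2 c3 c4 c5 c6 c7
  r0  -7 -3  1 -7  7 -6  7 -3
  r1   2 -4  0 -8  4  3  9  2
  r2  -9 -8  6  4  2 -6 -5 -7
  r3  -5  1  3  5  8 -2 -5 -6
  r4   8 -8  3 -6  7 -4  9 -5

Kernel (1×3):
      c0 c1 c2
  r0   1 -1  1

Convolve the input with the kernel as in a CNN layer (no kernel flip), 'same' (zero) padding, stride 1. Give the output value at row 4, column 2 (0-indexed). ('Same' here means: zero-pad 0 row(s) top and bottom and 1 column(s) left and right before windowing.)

The receptive field on the zero-padded input at this output position is [-8 3 -6]. Elementwise product with the kernel and sum: -8·1 + 3·-1 + -6·1.

-17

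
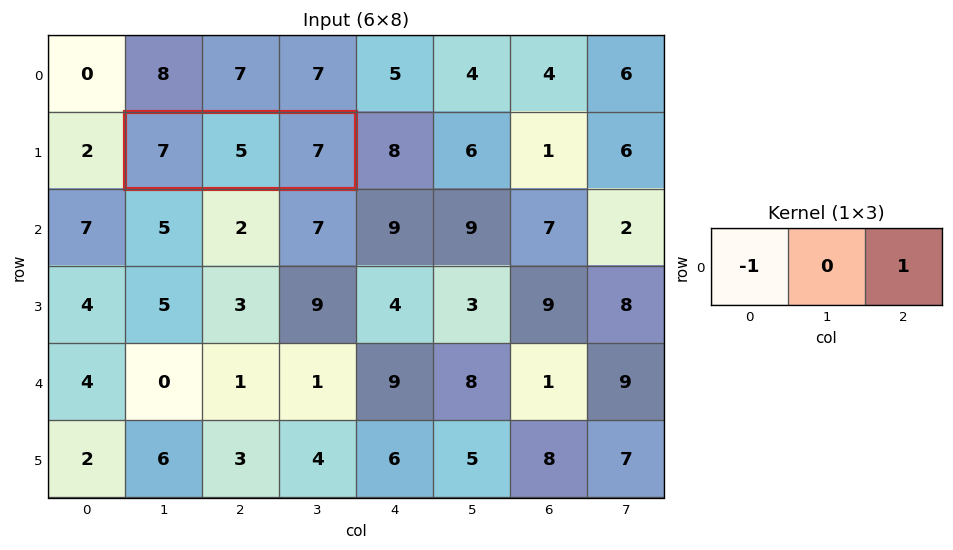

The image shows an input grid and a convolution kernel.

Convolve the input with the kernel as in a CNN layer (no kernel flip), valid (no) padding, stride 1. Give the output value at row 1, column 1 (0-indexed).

The receptive field on the input at this output position is [7 5 7]. Elementwise product with the kernel and sum: 7·-1 + 7·1.

0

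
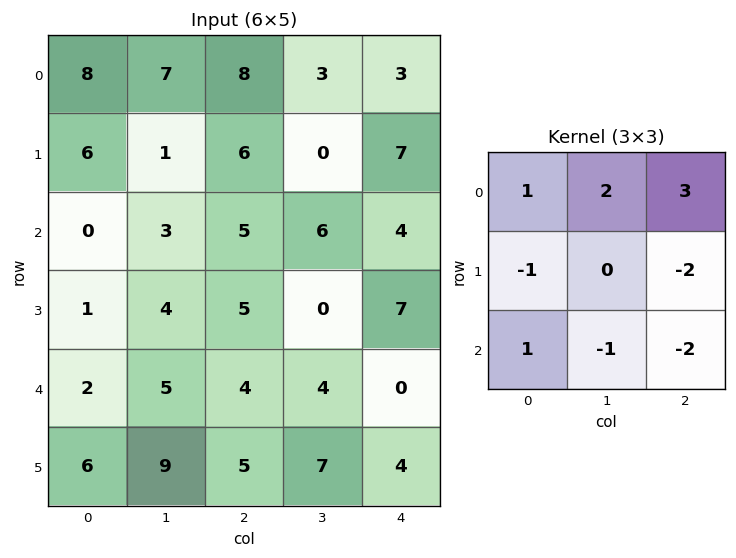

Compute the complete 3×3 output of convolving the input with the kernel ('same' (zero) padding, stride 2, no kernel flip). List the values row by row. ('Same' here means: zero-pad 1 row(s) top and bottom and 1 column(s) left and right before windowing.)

Output[0,0]: The receptive field on the zero-padded input at this output position is [0 0 0 / 0 8 7 / 0 6 1]. Elementwise product with the kernel and sum: 0·1 + 0·2 + 0·3 + 0·-1 + 7·-2 + 0·1 + 6·-1 + 1·-2.
Output[0,1]: The receptive field on the zero-padded input at this output position is [0 0 0 / 7 8 3 / 1 6 0]. Elementwise product with the kernel and sum: 0·1 + 0·2 + 0·3 + 7·-1 + 3·-2 + 1·1 + 6·-1 + 0·-2.

-22 -18 -10
0 -3 1
-20 -9 13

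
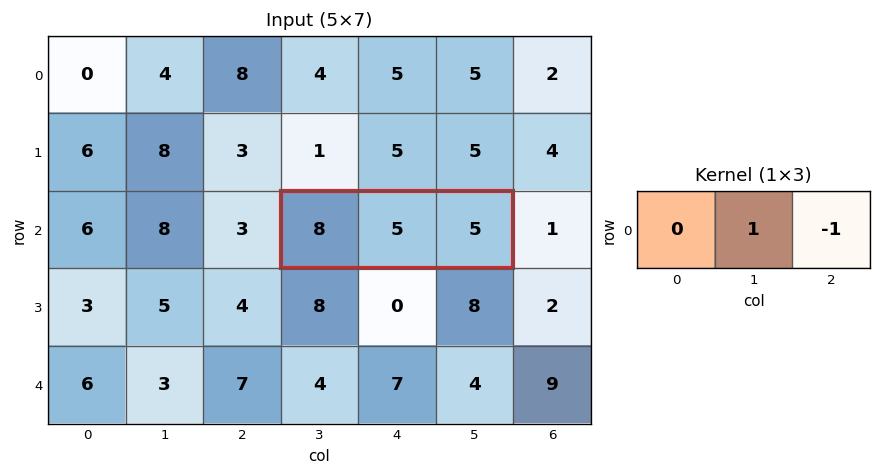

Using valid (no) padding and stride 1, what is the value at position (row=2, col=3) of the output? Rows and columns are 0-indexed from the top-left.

0

The receptive field on the input at this output position is [8 5 5]. Elementwise product with the kernel and sum: 5·1 + 5·-1.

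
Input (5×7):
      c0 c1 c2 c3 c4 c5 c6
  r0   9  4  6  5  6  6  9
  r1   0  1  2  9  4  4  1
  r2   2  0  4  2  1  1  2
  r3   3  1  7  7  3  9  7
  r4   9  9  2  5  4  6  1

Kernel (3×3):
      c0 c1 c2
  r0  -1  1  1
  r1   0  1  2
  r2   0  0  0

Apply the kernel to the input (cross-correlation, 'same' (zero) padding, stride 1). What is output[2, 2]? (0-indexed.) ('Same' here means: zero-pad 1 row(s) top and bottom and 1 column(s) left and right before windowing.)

18

The receptive field on the zero-padded input at this output position is [1 2 9 / 0 4 2 / 1 7 7]. Elementwise product with the kernel and sum: 1·-1 + 2·1 + 9·1 + 4·1 + 2·2.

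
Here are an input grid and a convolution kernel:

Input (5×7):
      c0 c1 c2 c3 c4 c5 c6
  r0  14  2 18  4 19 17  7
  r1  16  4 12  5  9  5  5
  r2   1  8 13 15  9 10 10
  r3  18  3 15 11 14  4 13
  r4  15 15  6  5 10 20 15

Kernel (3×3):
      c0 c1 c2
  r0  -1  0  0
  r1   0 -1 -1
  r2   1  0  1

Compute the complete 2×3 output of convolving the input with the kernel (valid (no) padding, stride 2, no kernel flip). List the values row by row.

Output[0,0]: The receptive field on the input at this output position is [14 2 18 / 16 4 12 / 1 8 13]. Elementwise product with the kernel and sum: 14·-1 + 4·-1 + 12·-1 + 1·1 + 13·1.

-16 -10 -10
2 -22 -1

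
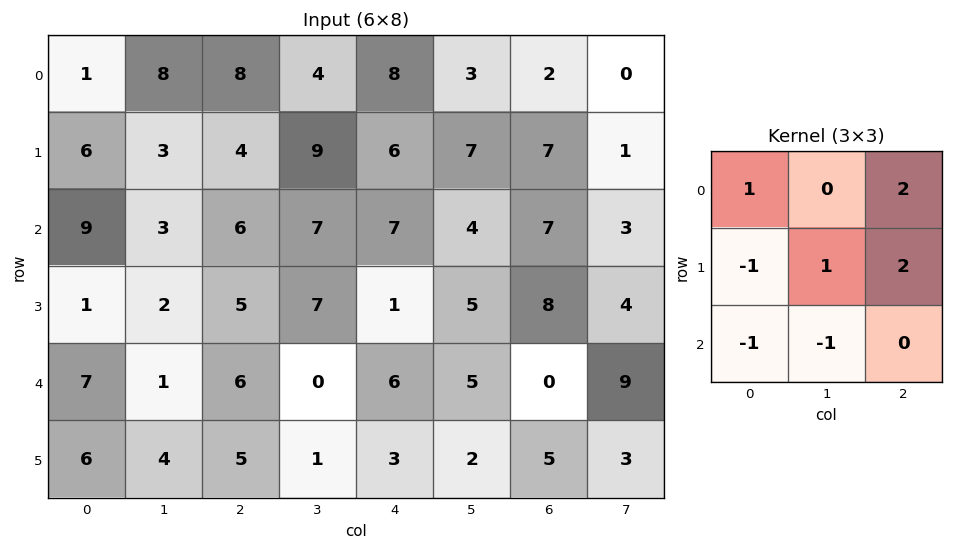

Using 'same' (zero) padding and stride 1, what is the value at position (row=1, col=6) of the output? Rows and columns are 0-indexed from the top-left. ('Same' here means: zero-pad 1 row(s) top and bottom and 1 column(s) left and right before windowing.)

-6

The receptive field on the zero-padded input at this output position is [3 2 0 / 7 7 1 / 4 7 3]. Elementwise product with the kernel and sum: 3·1 + 0·2 + 7·-1 + 7·1 + 1·2 + 4·-1 + 7·-1.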